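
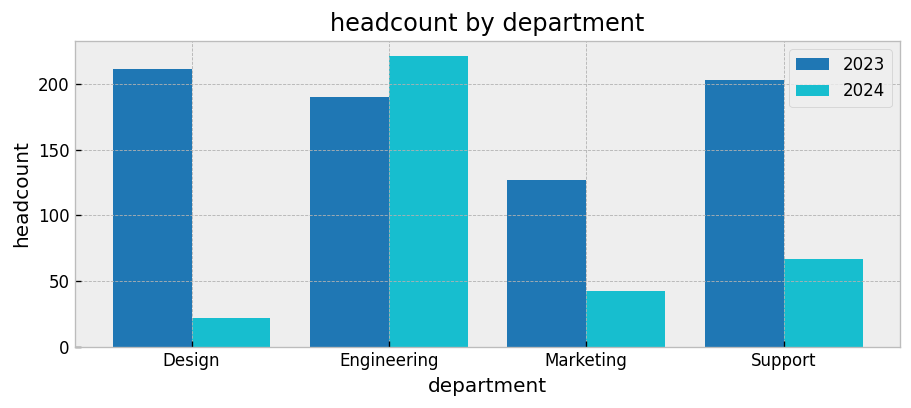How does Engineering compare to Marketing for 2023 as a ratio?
≈ 1.67×

Engineering ≈ 200, Marketing ≈ 120; 200/120 ≈ 1.67.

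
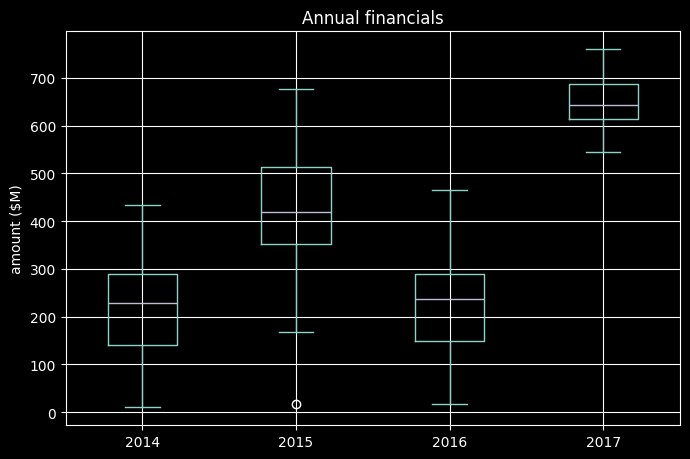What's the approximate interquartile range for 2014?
Q3 ≈ 300, Q1 ≈ 150; IQR ≈ 150.

≈ 150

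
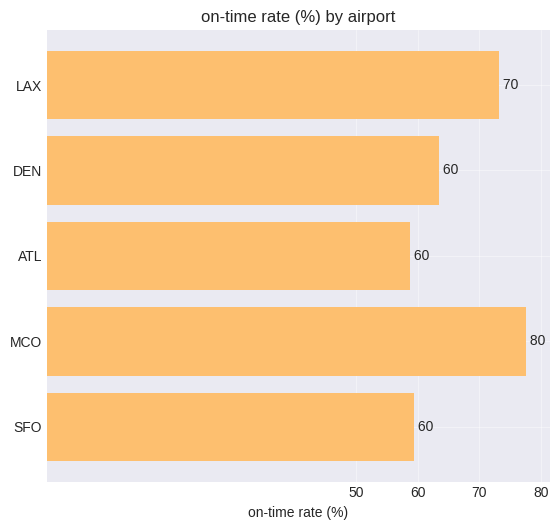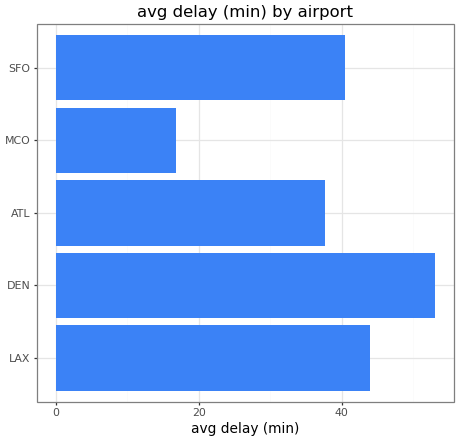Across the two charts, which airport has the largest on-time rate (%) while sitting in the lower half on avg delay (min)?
MCO

Chart 2 median avg delay (min) ≈ 40; below-median airports: ATL, MCO. Among those, MCO has the highest on-time rate (%) (≈ 80).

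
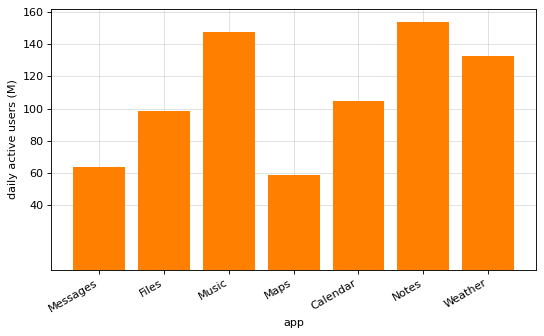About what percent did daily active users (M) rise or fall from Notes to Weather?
Notes ≈ 160, Weather ≈ 140; (140 − 160) / 160 ≈ -12.5%.

≈ -12.5%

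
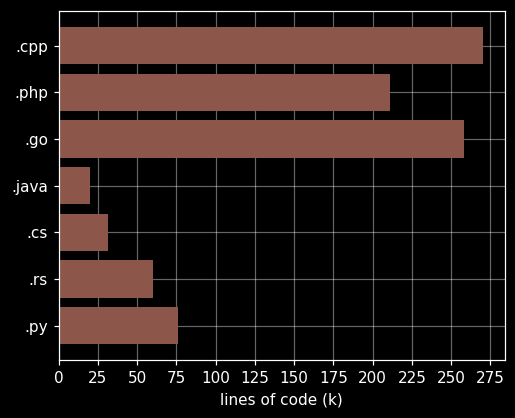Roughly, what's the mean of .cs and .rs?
≈ 38

(25 + 50) / 2 ≈ 38.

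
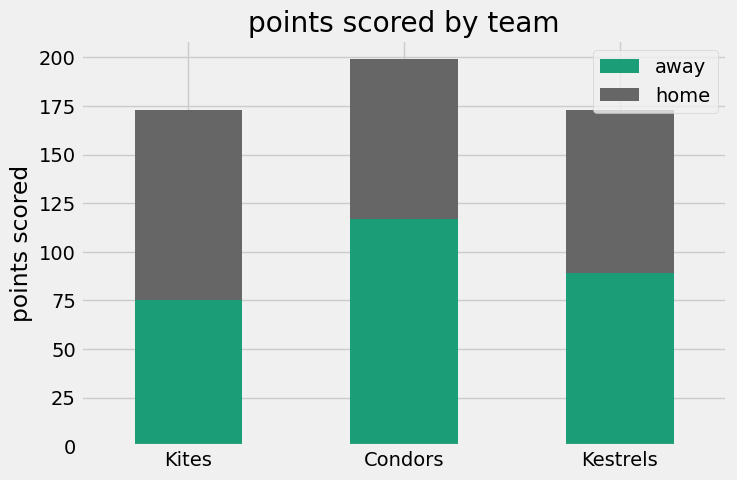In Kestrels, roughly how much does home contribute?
home top ≈ 180, bottom ≈ 80; segment ≈ 100.

≈ 100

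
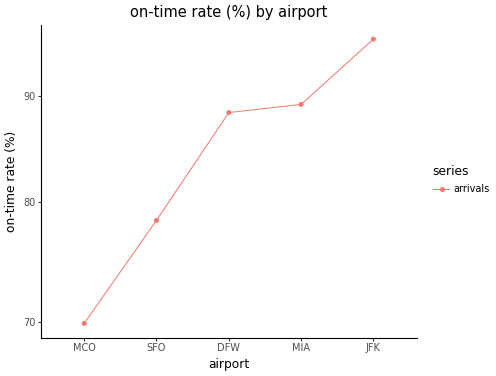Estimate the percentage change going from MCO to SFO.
≈ +14.3%

MCO ≈ 70, SFO ≈ 80; (80 − 70) / 70 ≈ +14.3%.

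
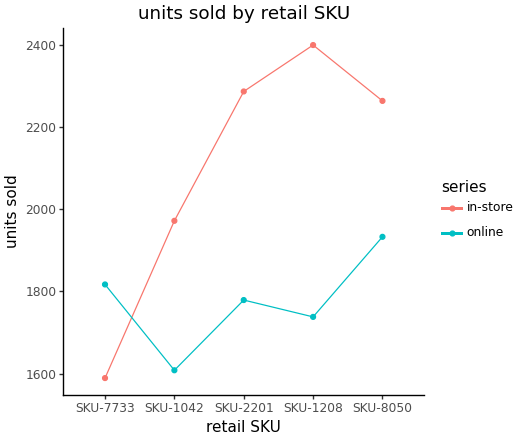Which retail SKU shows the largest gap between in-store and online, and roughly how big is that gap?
SKU-1208, ≈ 700

SKU-1208: in-store ≈ 2400, online ≈ 1700 → gap ≈ 700. Next-largest (SKU-2201) is only ≈ 500.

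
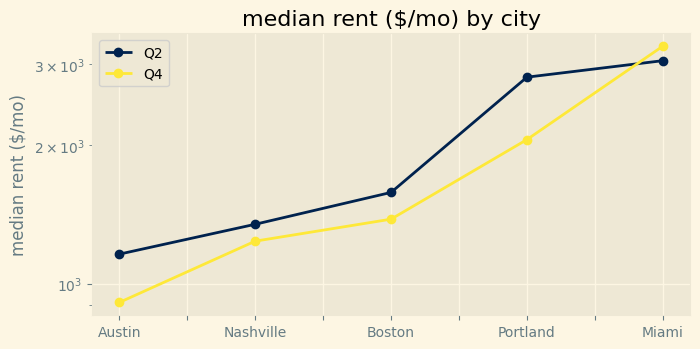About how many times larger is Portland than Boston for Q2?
Portland ≈ 2800, Boston ≈ 1600; 2800/1600 ≈ 1.75.

≈ 1.75×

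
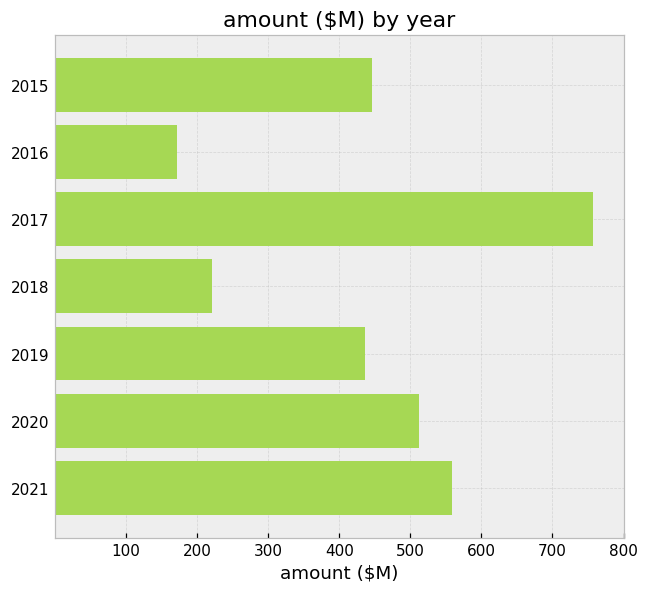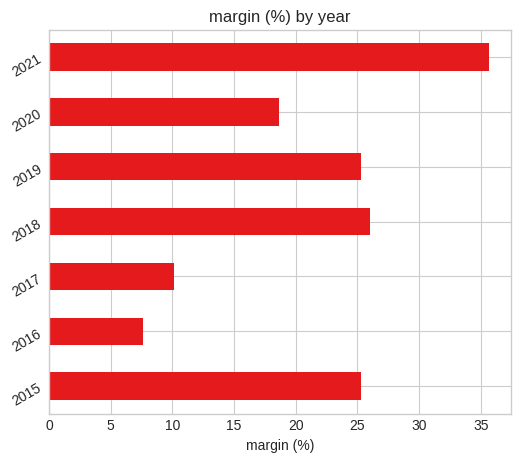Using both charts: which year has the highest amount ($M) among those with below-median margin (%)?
Chart 2 median margin (%) ≈ 25; below-median years: 2016, 2017, 2020. Among those, 2017 has the highest amount ($M) (≈ 800).

2017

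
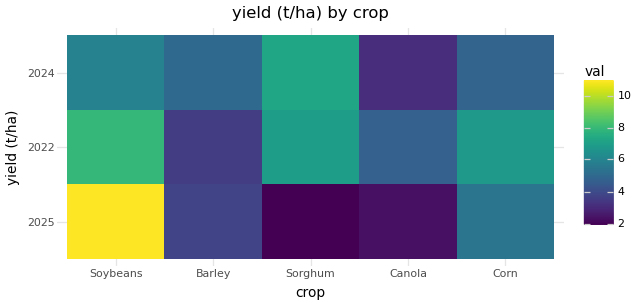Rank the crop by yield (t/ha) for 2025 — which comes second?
Corn

Top 3 for 2025: Soybeans ≈ 11, Corn ≈ 5, Barley ≈ 4.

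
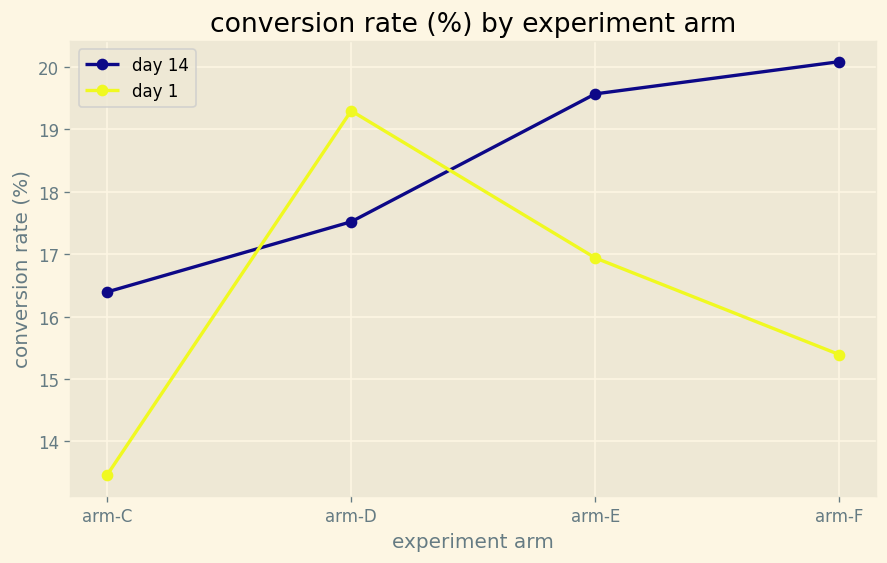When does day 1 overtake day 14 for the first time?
arm-D

arm-C: day 1 ≈ 13 vs day 14 ≈ 16 (not yet); arm-D: day 1 ≈ 19 vs day 14 ≈ 18 (first crossover).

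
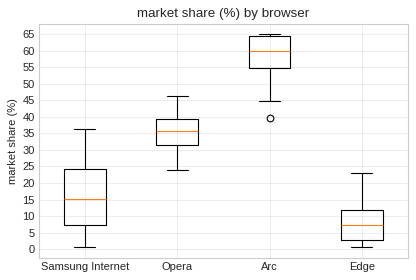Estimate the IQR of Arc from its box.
Q3 ≈ 65, Q1 ≈ 55; IQR ≈ 10.

≈ 10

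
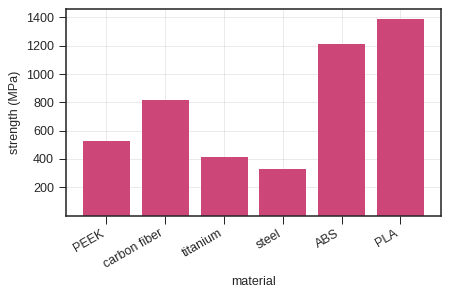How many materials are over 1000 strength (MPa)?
2

Above 1000: ABS, PLA.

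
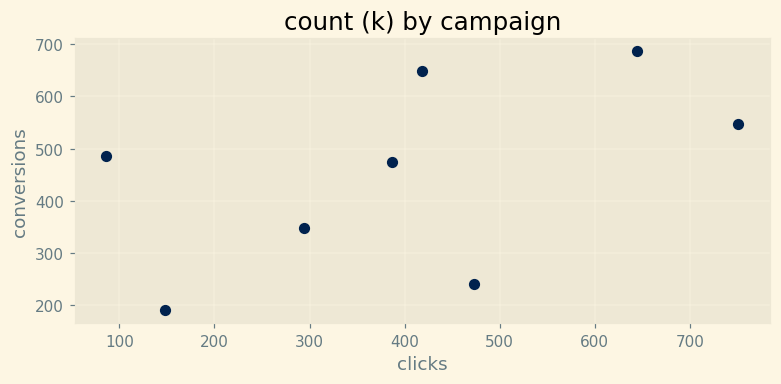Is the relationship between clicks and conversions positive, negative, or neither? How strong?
Points are positively correlated; moderate (|r| ≈ 0.5).

positive, moderate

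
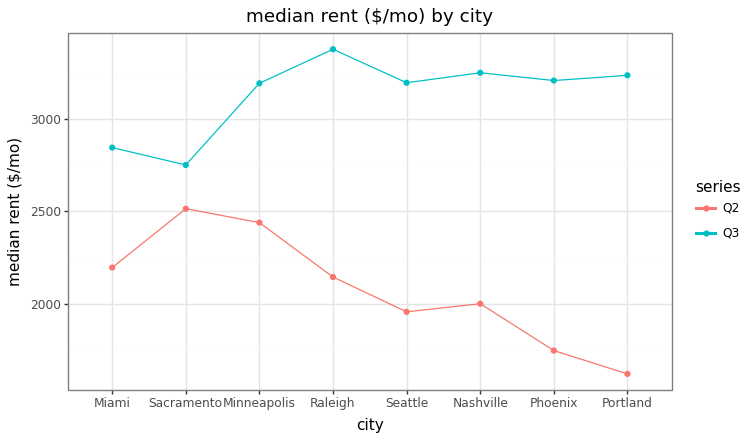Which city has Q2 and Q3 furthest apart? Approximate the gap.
Portland, ≈ 1600 $/mo

Portland: Q2 ≈ 1600, Q3 ≈ 3200 → gap ≈ 1600. Next-largest (Phoenix) is only ≈ 1400.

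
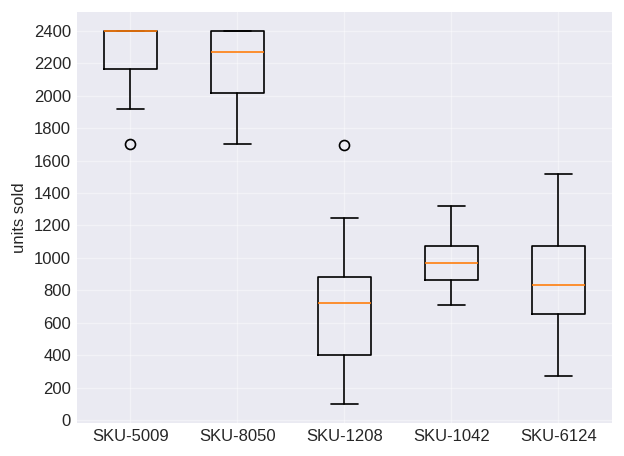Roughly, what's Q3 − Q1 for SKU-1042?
≈ 200

Q3 ≈ 1000, Q1 ≈ 800; IQR ≈ 200.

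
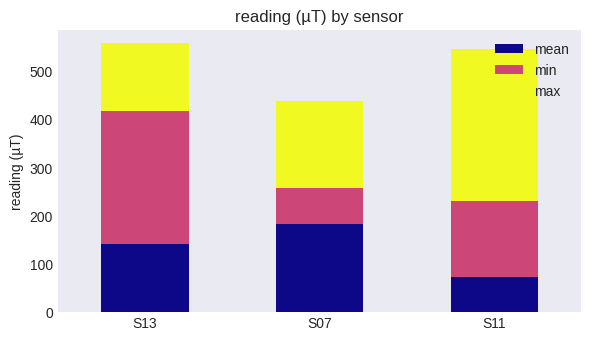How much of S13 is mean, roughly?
≈ 150

mean top ≈ 150, bottom ≈ 0; segment ≈ 150.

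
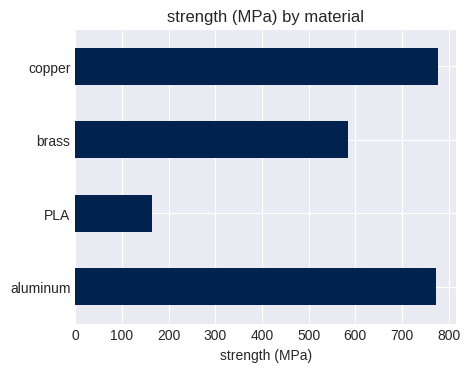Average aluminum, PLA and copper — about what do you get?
(800 + 200 + 800) / 3 ≈ 600.

≈ 600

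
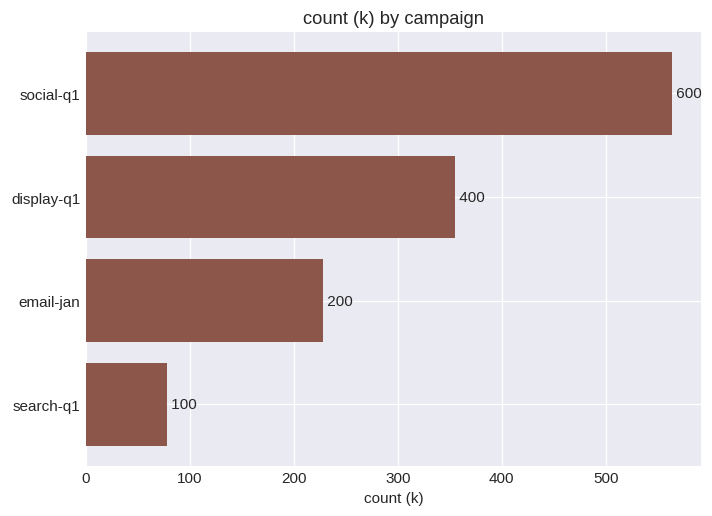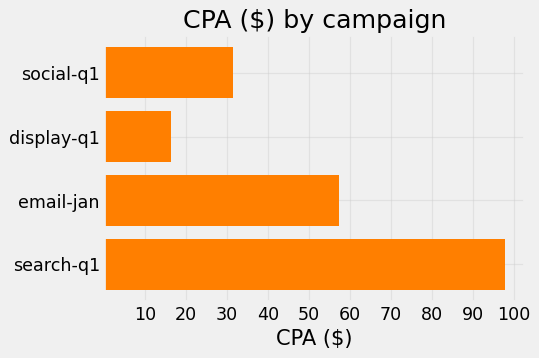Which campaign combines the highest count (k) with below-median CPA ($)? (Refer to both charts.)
Chart 2 median CPA ($) ≈ 40; below-median campaigns: social-q1, display-q1. Among those, social-q1 has the highest count (k) (≈ 600).

social-q1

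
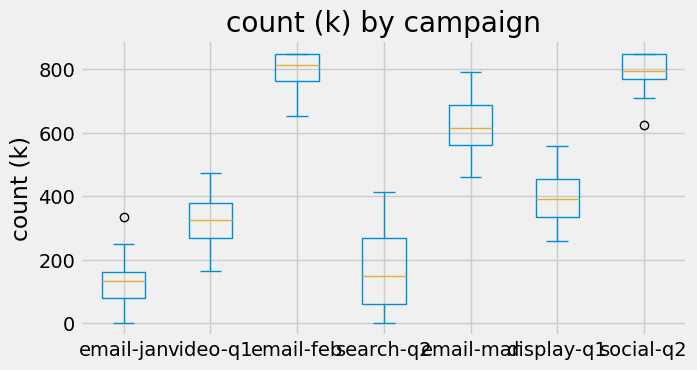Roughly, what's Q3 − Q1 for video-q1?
Q3 ≈ 400, Q1 ≈ 300; IQR ≈ 100.

≈ 100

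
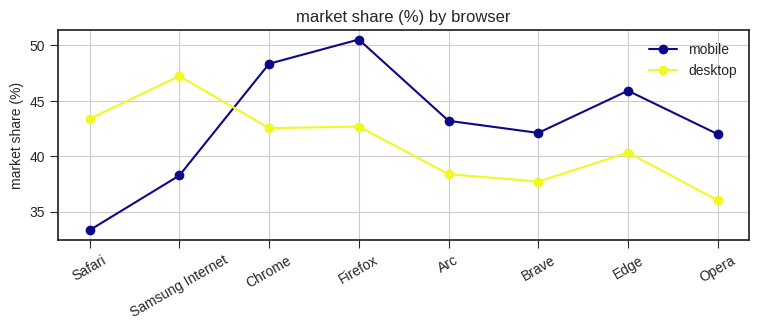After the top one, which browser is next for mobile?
Chrome

Top 3 for mobile: Firefox ≈ 50, Chrome ≈ 48, Edge ≈ 46.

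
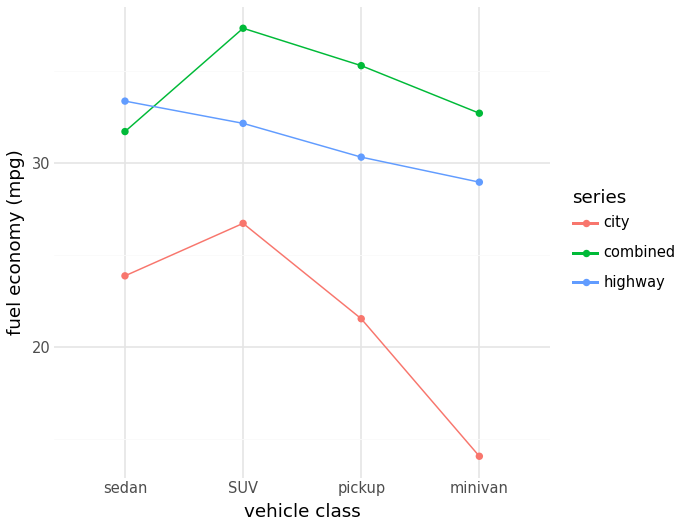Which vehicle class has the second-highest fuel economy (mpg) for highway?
Top 3 for highway: sedan ≈ 34, SUV ≈ 32, pickup ≈ 30.

SUV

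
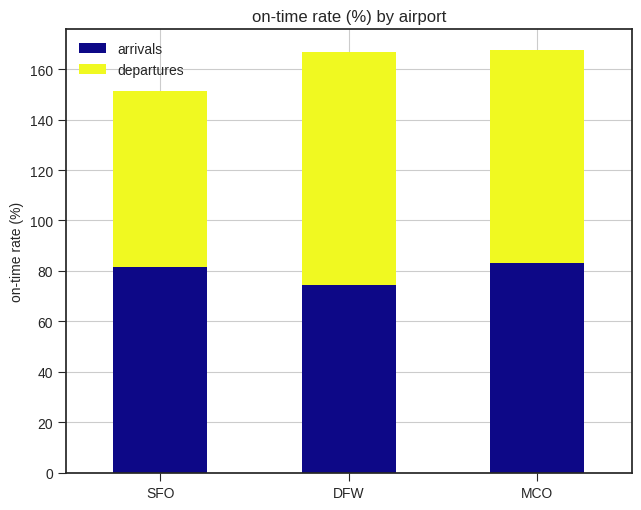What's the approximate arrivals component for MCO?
≈ 80

arrivals top ≈ 80, bottom ≈ 0; segment ≈ 80.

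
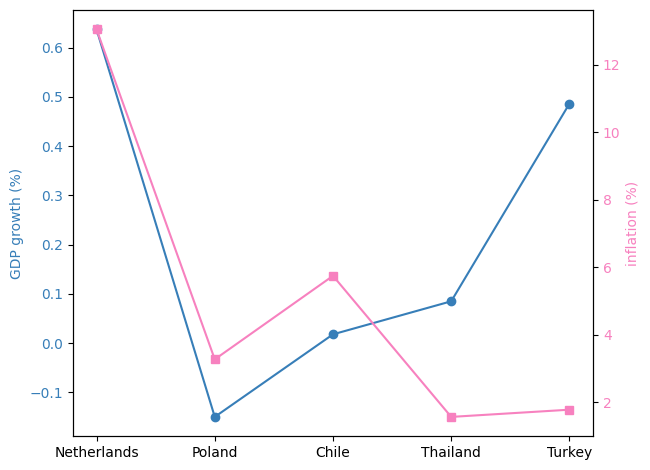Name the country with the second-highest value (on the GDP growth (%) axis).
Top 3 (on the GDP growth (%) axis): Netherlands ≈ 0.6, Turkey ≈ 0.5, Thailand ≈ 0.1.

Turkey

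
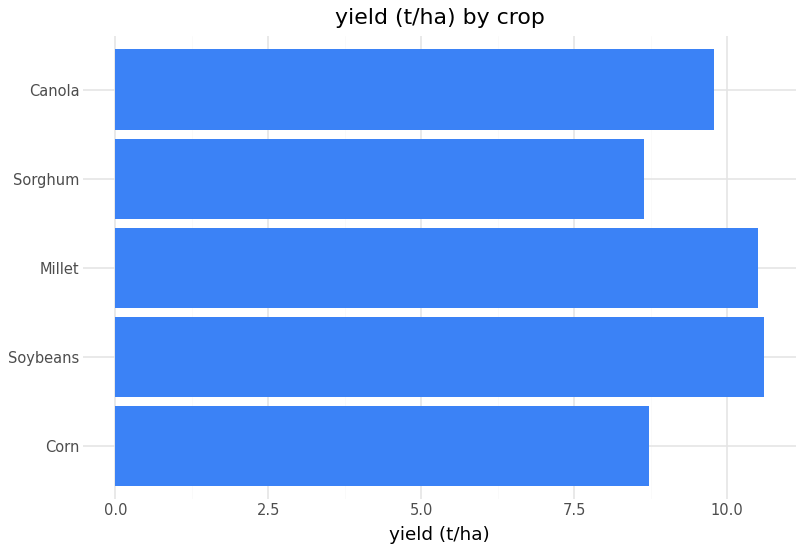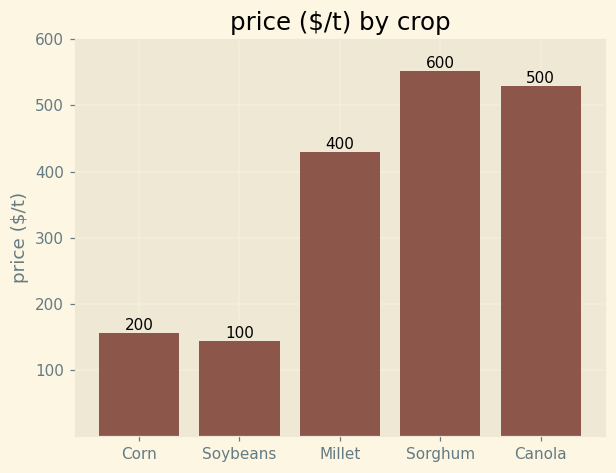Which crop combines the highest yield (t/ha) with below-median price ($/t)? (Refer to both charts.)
Soybeans

Chart 2 median price ($/t) ≈ 400; below-median crops: Corn, Soybeans. Among those, Soybeans has the highest yield (t/ha) (≈ 11).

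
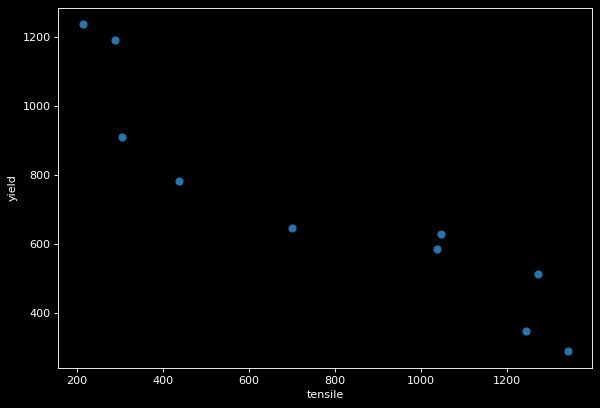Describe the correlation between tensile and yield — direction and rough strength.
negative, strong

Points are negatively correlated; strong (|r| ≈ 0.9).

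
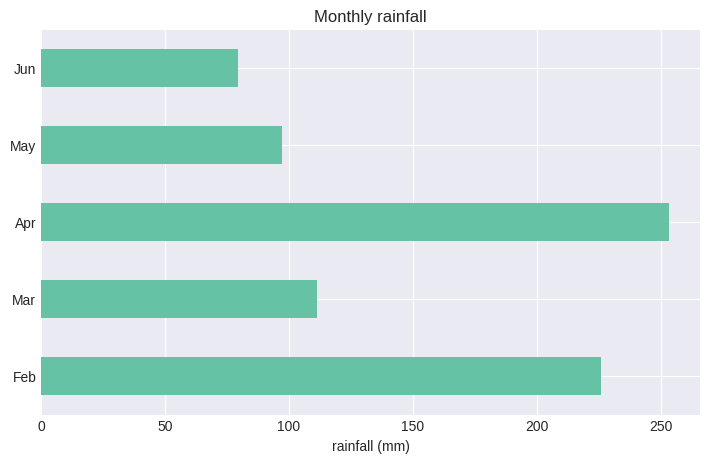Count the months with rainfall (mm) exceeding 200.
Above 200: Feb, Apr.

2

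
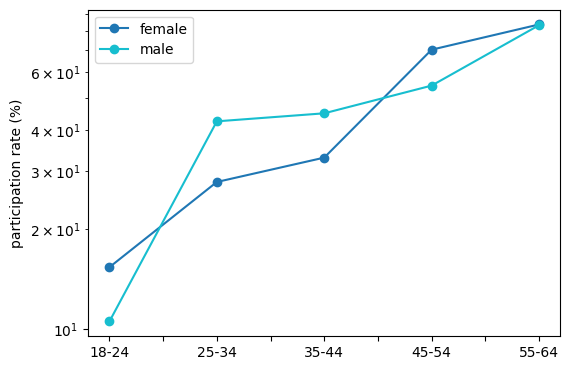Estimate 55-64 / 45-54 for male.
≈ 1.6×

55-64 ≈ 80, 45-54 ≈ 50; 80/50 ≈ 1.6.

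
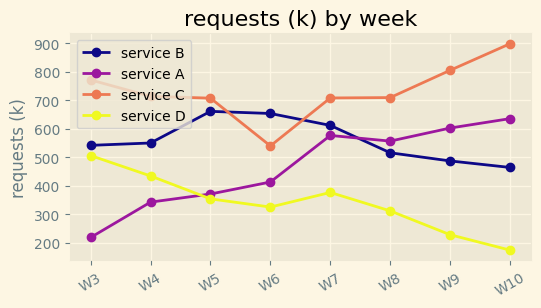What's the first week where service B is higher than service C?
W6

W5: service B ≈ 700 vs service C ≈ 700 (not yet); W6: service B ≈ 700 vs service C ≈ 500 (first crossover).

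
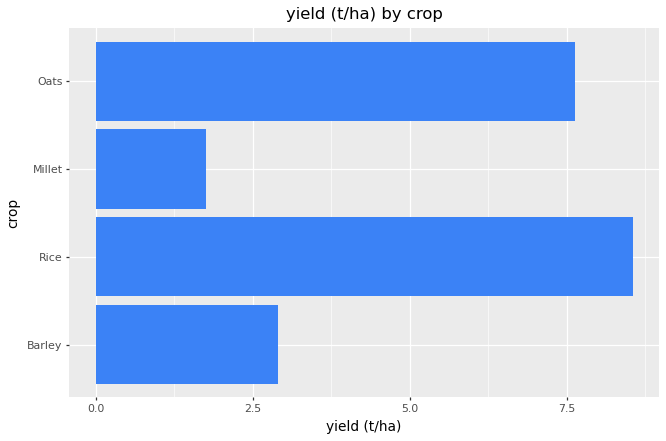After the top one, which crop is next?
Oats

Top 3: Rice ≈ 9, Oats ≈ 8, Barley ≈ 3.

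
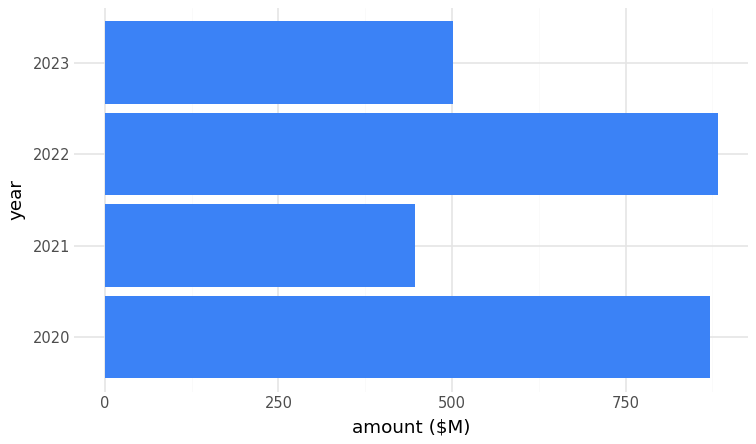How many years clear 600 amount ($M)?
2

Above 600: 2020, 2022.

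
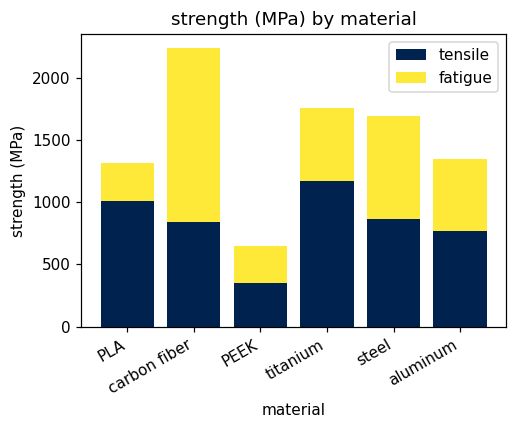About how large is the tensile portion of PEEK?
≈ 400

tensile top ≈ 400, bottom ≈ 0; segment ≈ 400.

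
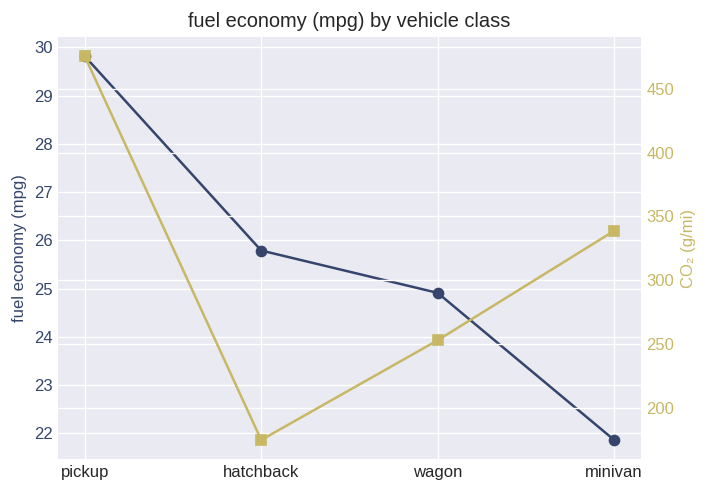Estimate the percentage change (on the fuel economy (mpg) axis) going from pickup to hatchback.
≈ -13.3%

pickup ≈ 30, hatchback ≈ 26; (26 − 30) / 30 ≈ -13.3%.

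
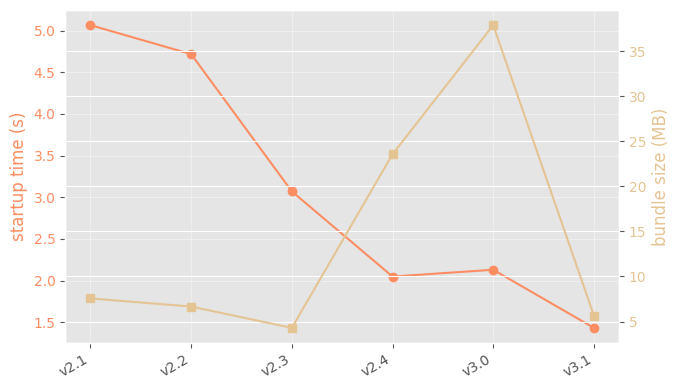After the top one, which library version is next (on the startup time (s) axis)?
v2.2

Top 3 (on the startup time (s) axis): v2.1 ≈ 5.0, v2.2 ≈ 4.5, v2.3 ≈ 3.0.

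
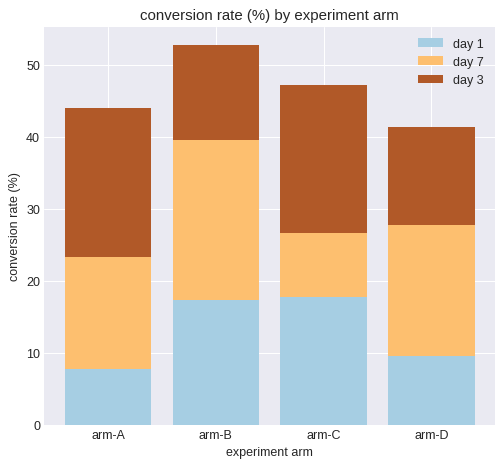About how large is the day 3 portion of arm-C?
day 3 top ≈ 45, bottom ≈ 25; segment ≈ 20.

≈ 20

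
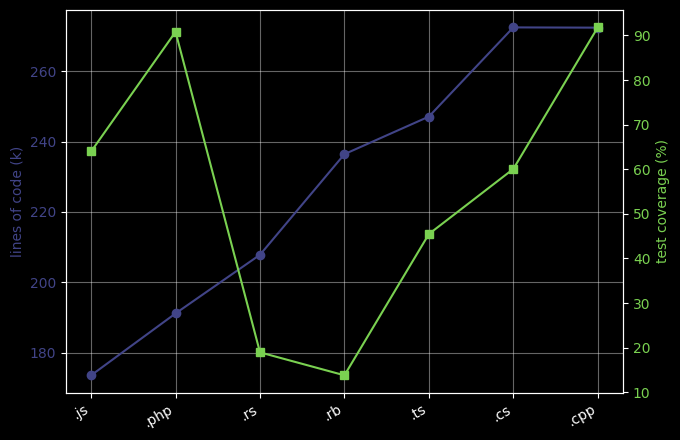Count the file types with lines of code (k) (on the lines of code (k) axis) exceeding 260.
Above 260: .cs, .cpp.

2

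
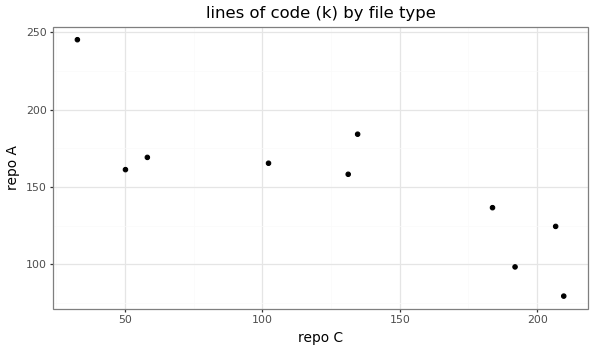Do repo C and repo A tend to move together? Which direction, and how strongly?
Points are negatively correlated; strong (|r| ≈ 0.8).

negative, strong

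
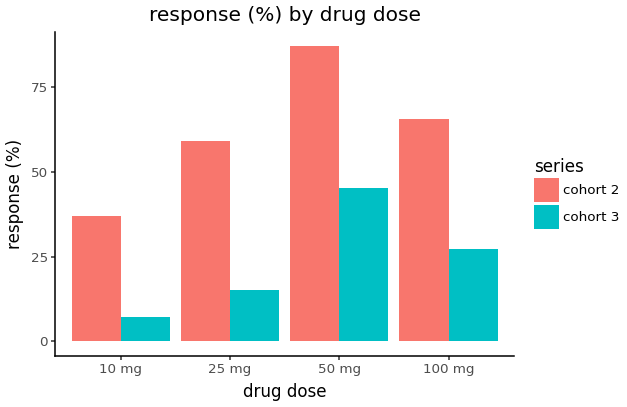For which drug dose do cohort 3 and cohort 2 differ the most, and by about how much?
25 mg, ≈ 50 %

25 mg: cohort 3 ≈ 10, cohort 2 ≈ 60 → gap ≈ 50. Next-largest (50 mg) is only ≈ 40.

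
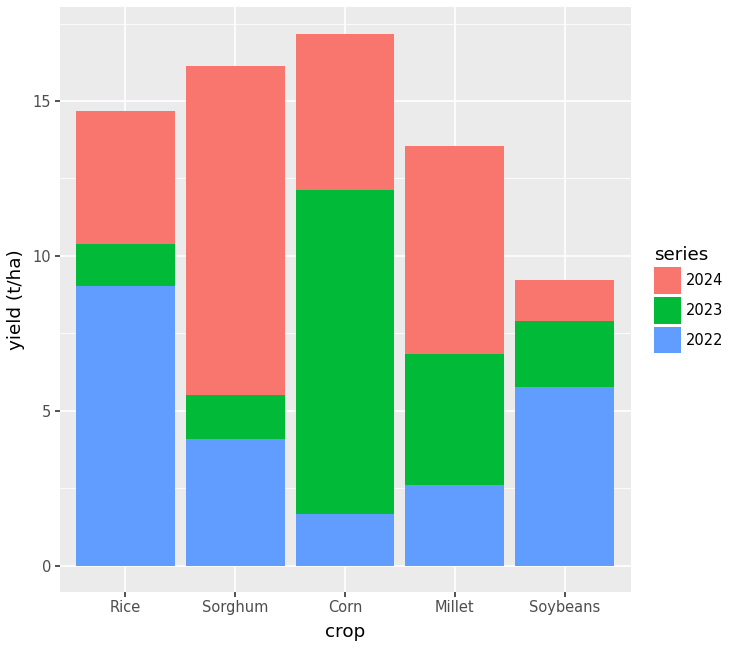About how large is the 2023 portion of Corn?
≈ 10

2023 top ≈ 12, bottom ≈ 2; segment ≈ 10.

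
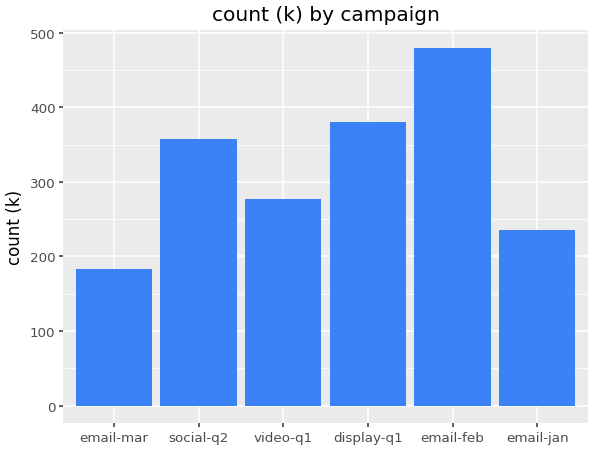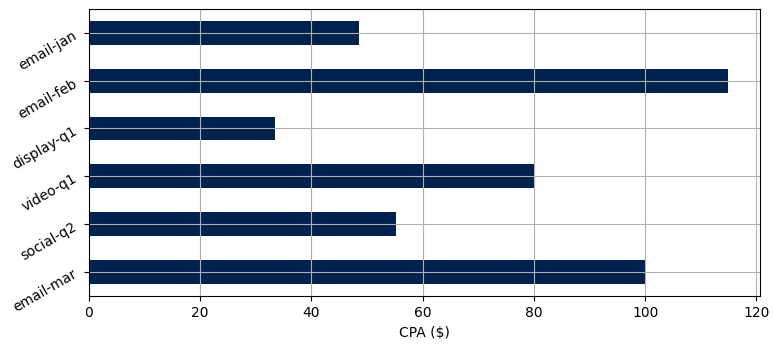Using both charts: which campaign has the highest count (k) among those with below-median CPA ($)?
display-q1

Chart 2 median CPA ($) ≈ 60; below-median campaigns: social-q2, display-q1, email-jan. Among those, display-q1 has the highest count (k) (≈ 400).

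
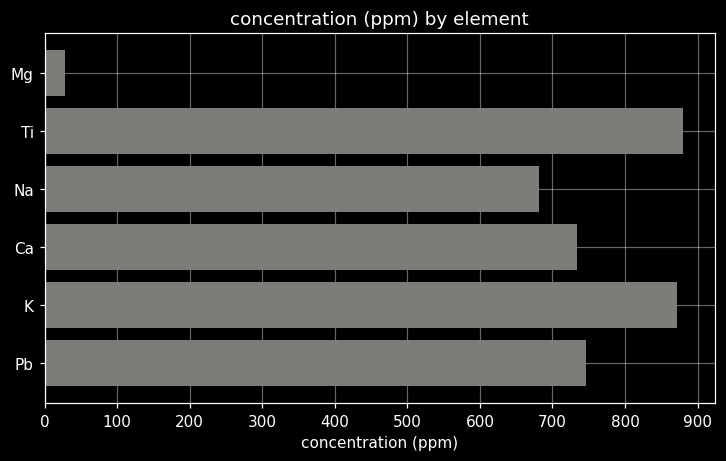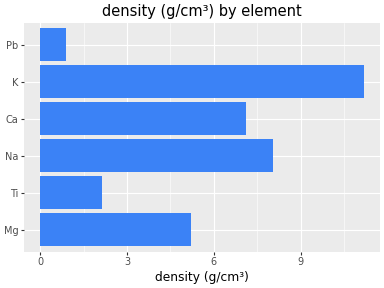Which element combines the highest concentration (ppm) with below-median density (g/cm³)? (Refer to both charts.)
Ti

Chart 2 median density (g/cm³) ≈ 6; below-median elements: Mg, Ti, Pb. Among those, Ti has the highest concentration (ppm) (≈ 900).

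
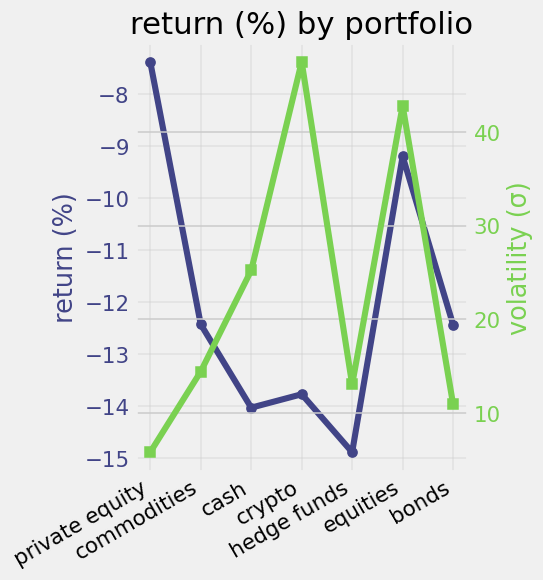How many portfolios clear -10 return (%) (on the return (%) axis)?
Above -10: private equity, equities.

2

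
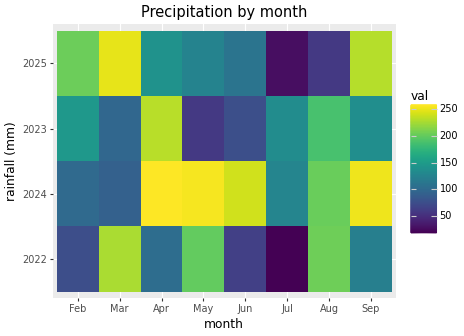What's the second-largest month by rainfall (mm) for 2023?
Aug

Top 3 for 2023: Apr ≈ 225, Aug ≈ 200, Feb ≈ 150.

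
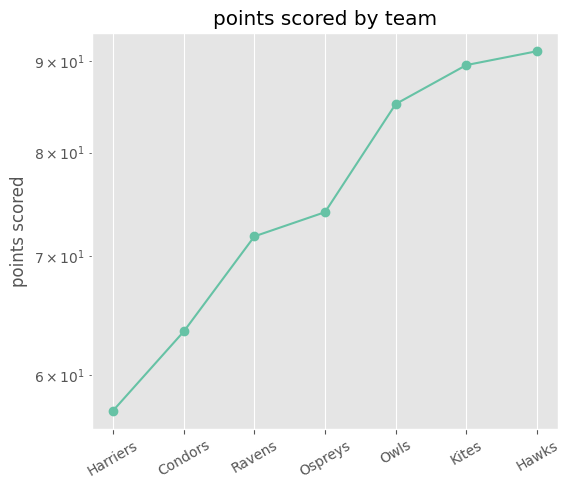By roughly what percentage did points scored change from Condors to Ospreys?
Condors ≈ 65, Ospreys ≈ 75; (75 − 65) / 65 ≈ +15.4%.

≈ +15.4%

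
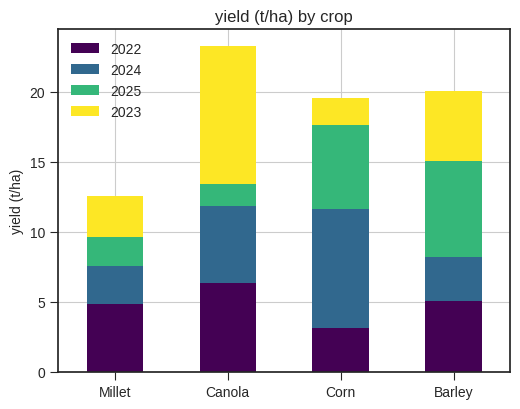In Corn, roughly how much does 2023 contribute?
2023 top ≈ 20, bottom ≈ 18; segment ≈ 2.

≈ 2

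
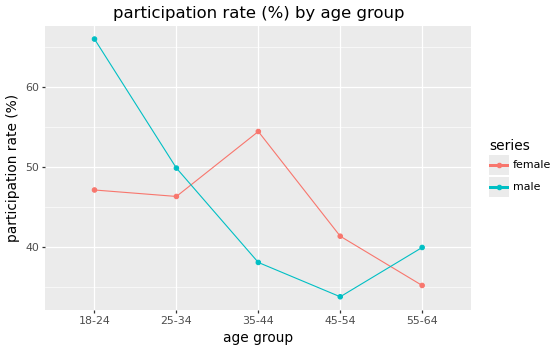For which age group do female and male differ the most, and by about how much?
18-24, ≈ 20 %

18-24: female ≈ 45, male ≈ 65 → gap ≈ 20. Next-largest (35-44) is only ≈ 15.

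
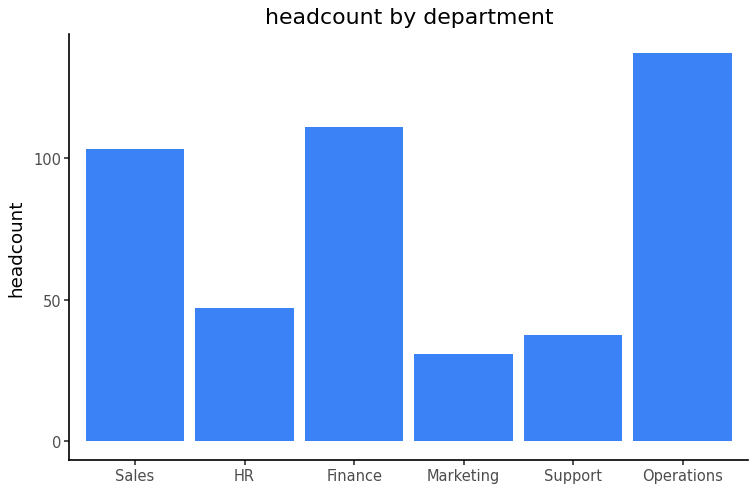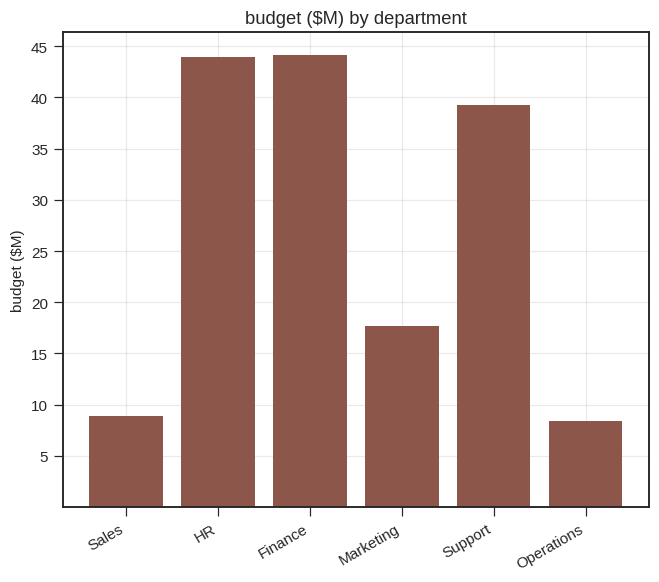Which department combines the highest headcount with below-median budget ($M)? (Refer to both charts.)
Chart 2 median budget ($M) ≈ 30; below-median departments: Sales, Marketing, Operations. Among those, Operations has the highest headcount (≈ 140).

Operations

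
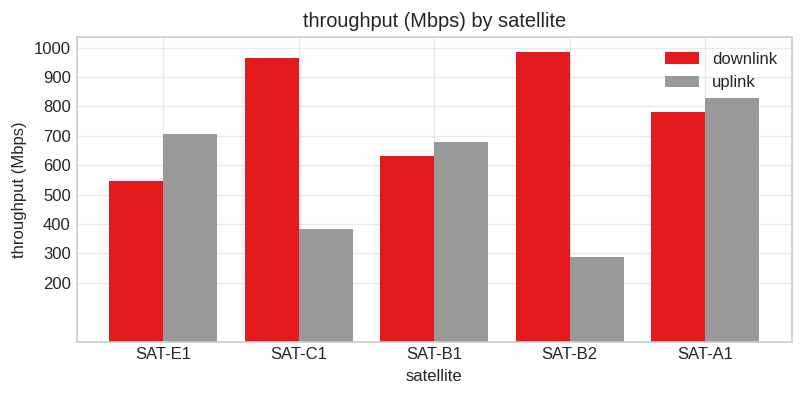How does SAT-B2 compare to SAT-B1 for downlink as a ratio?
SAT-B2 ≈ 1000, SAT-B1 ≈ 600; 1000/600 ≈ 1.67.

≈ 1.67×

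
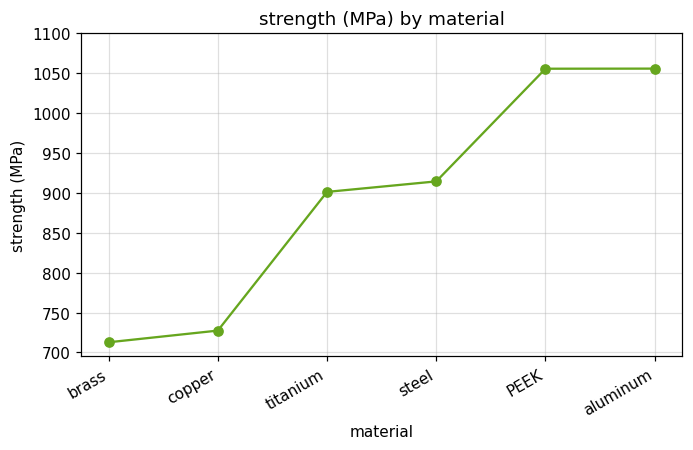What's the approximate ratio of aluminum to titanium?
≈ 1.17×

aluminum ≈ 1050, titanium ≈ 900; 1050/900 ≈ 1.17.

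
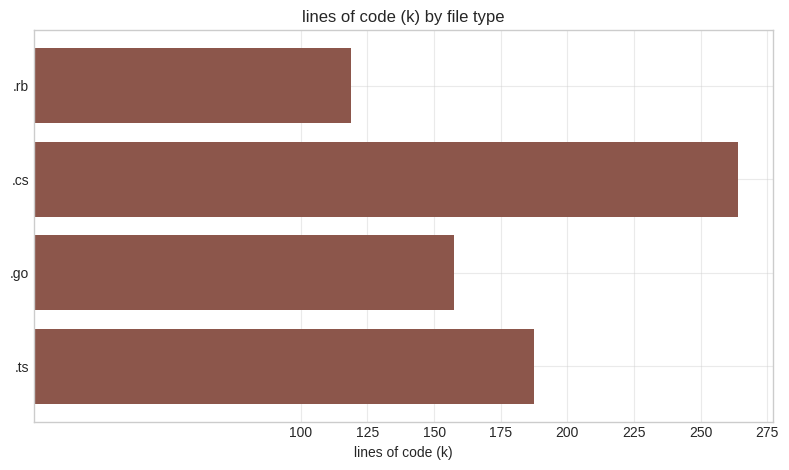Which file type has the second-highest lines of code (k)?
.ts

Top 3: .cs ≈ 275, .ts ≈ 200, .go ≈ 150.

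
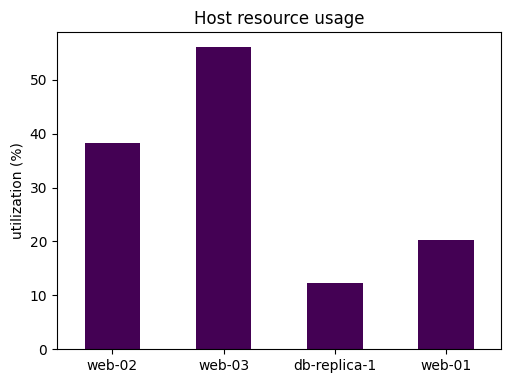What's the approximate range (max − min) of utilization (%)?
≈ 45

Max web-03 ≈ 55, min db-replica-1 ≈ 10; range ≈ 45.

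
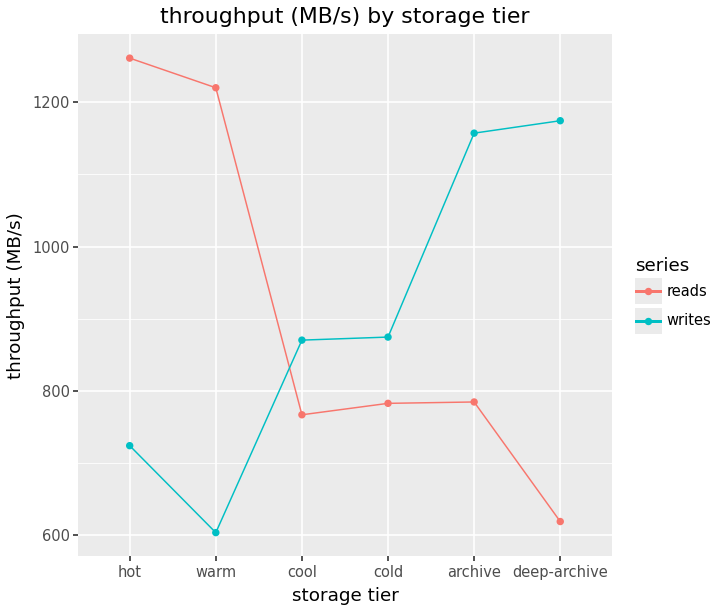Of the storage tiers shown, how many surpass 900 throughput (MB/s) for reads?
Above 900: hot, warm.

2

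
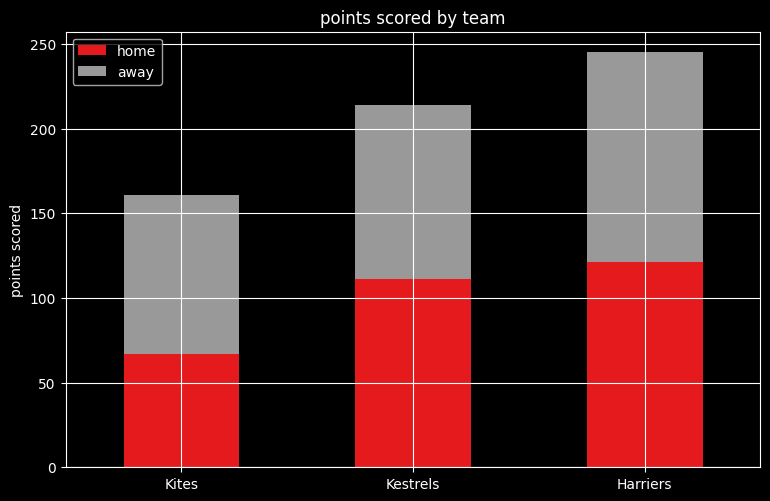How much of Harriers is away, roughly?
≈ 125

away top ≈ 250, bottom ≈ 125; segment ≈ 125.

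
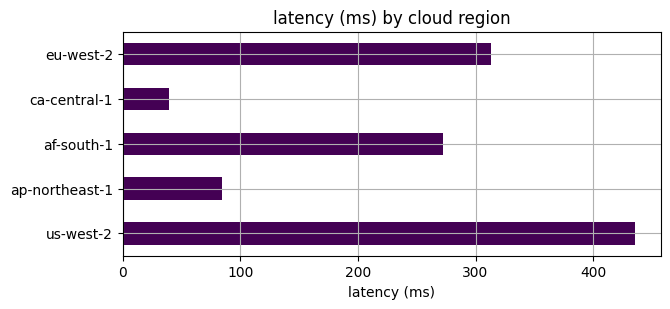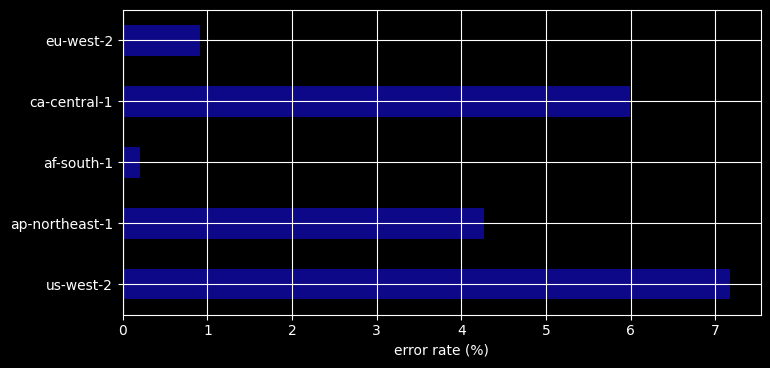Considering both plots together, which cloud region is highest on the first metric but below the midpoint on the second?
eu-west-2

Chart 2 median error rate (%) ≈ 4; below-median cloud regions: af-south-1, eu-west-2. Among those, eu-west-2 has the highest latency (ms) (≈ 300).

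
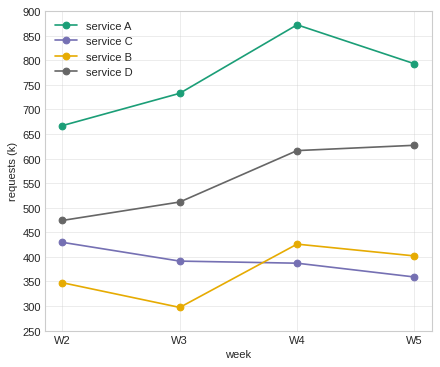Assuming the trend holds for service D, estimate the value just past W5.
Last three: 500, 600, 650 → slope ≈ 75/step → next ≈ 725.

≈ 725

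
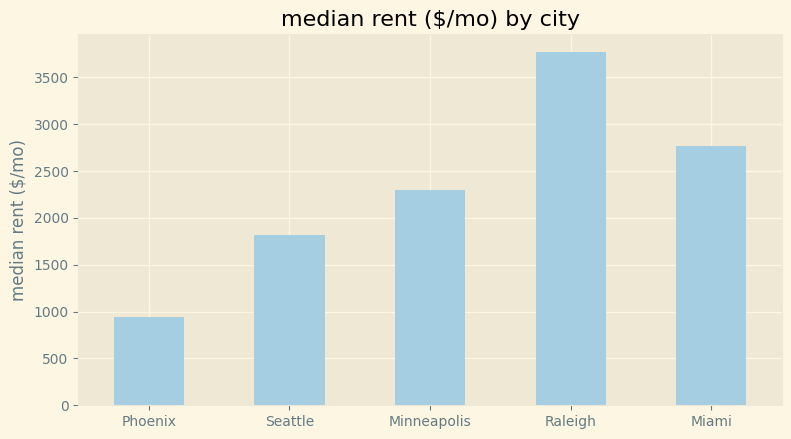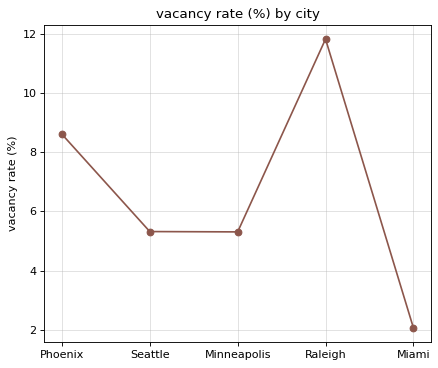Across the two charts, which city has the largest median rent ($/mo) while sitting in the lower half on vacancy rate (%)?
Miami

Chart 2 median vacancy rate (%) ≈ 6; below-median cities: Minneapolis, Miami. Among those, Miami has the highest median rent ($/mo) (≈ 3000).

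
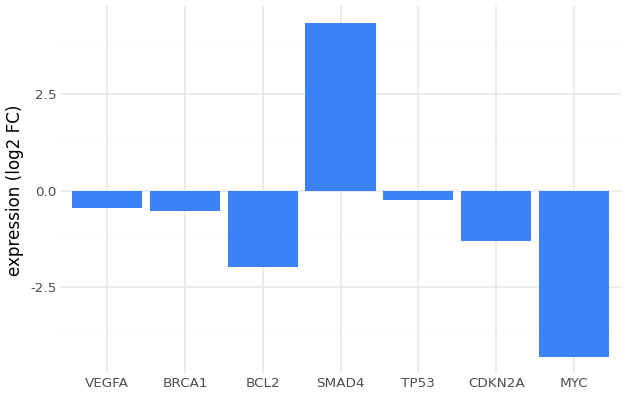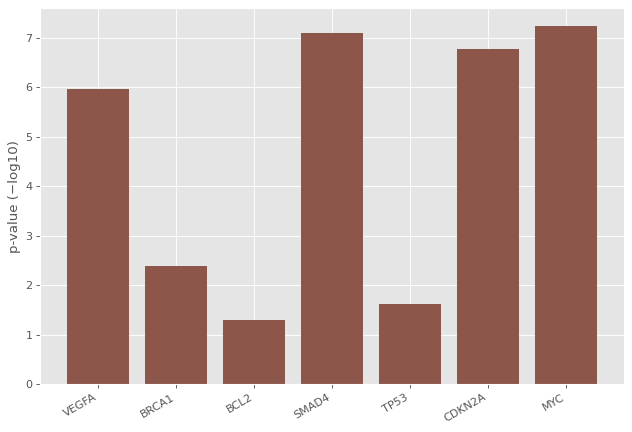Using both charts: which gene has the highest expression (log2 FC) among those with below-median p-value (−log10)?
Chart 2 median p-value (−log10) ≈ 6; below-median genes: BRCA1, BCL2, TP53. Among those, TP53 has the highest expression (log2 FC) (≈ 0).

TP53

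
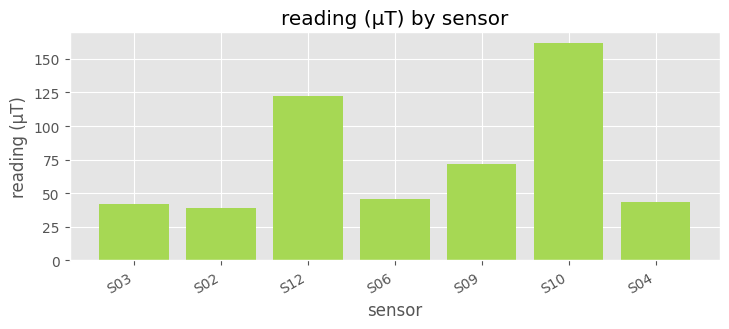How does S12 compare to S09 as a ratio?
≈ 1.5×

S12 ≈ 120, S09 ≈ 80; 120/80 ≈ 1.5.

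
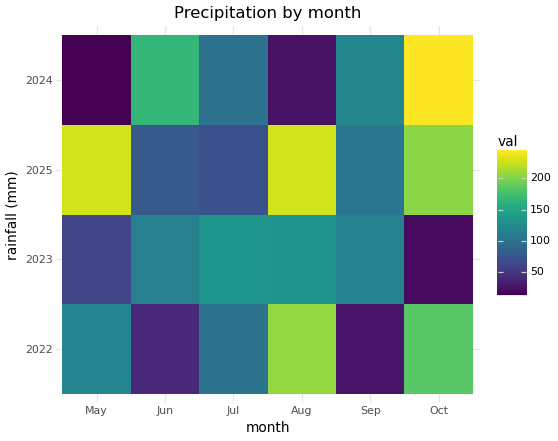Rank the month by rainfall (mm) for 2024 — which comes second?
Top 3 for 2024: Oct ≈ 240, Jun ≈ 160, Sep ≈ 120.

Jun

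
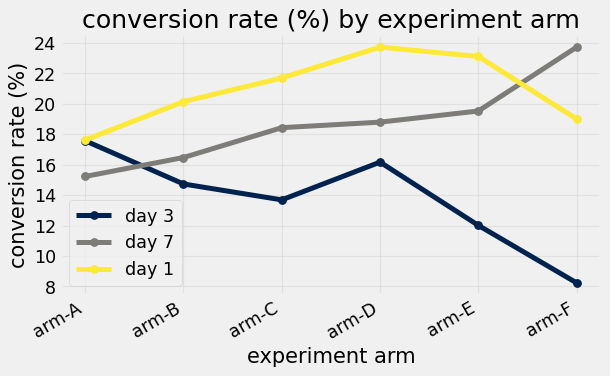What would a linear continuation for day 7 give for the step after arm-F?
Last three: 18, 20, 24 → slope ≈ 3/step → next ≈ 27.

≈ 27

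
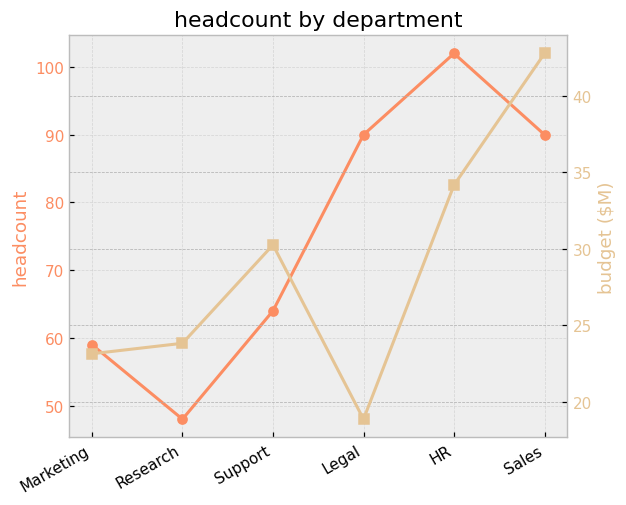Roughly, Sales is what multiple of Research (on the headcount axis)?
≈ 1.8×

Sales ≈ 90, Research ≈ 50; 90/50 ≈ 1.8.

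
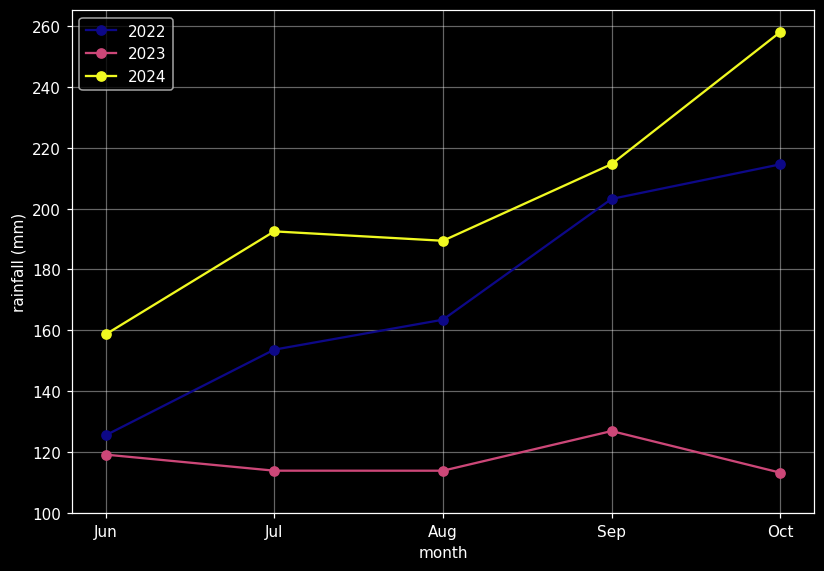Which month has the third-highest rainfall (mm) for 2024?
Jul

Top 4 for 2024: Oct ≈ 260, Sep ≈ 220, Jul ≈ 200, Aug ≈ 180.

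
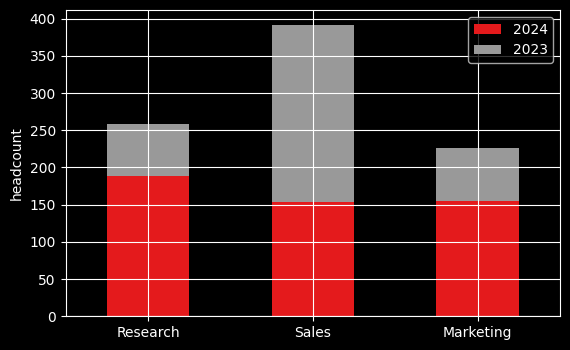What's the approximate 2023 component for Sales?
2023 top ≈ 400, bottom ≈ 150; segment ≈ 250.

≈ 250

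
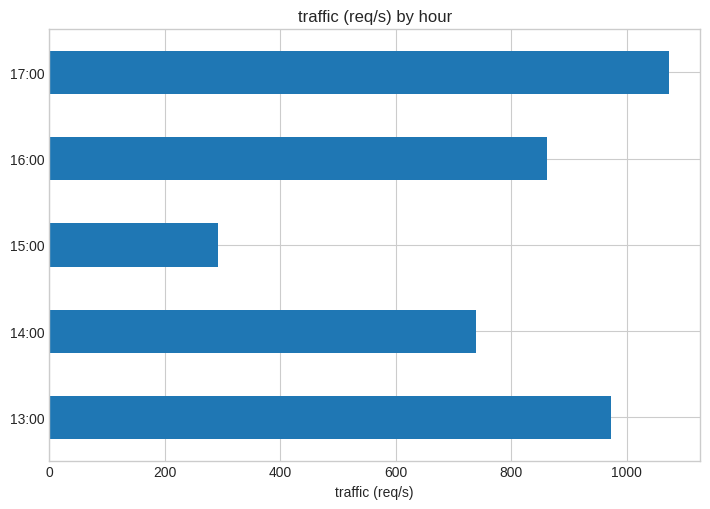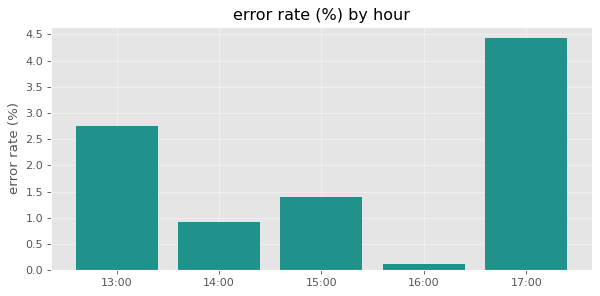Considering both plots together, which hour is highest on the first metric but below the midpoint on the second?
Chart 2 median error rate (%) ≈ 1.5; below-median hours: 14:00, 16:00. Among those, 16:00 has the highest traffic (req/s) (≈ 900).

16:00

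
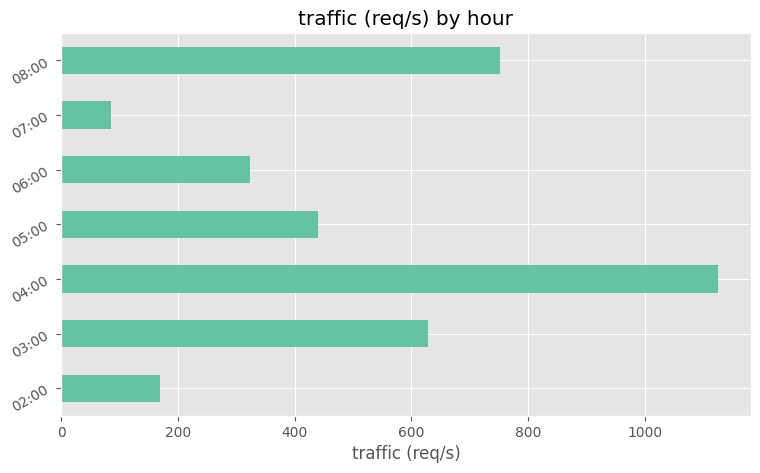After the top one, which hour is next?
08:00

Top 3: 04:00 ≈ 1100, 08:00 ≈ 800, 03:00 ≈ 600.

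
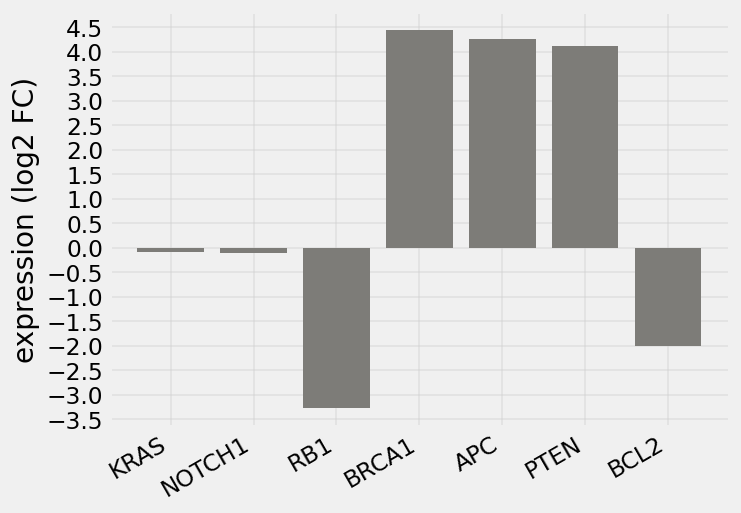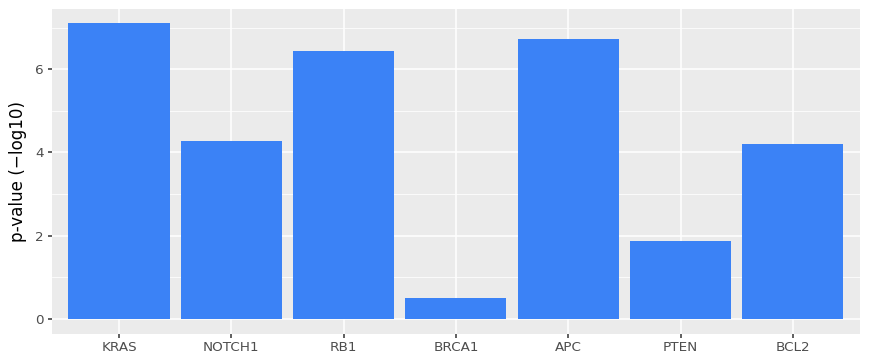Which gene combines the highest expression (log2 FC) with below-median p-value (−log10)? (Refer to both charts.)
Chart 2 median p-value (−log10) ≈ 4; below-median genes: BRCA1, PTEN, BCL2. Among those, BRCA1 has the highest expression (log2 FC) (≈ 4.5).

BRCA1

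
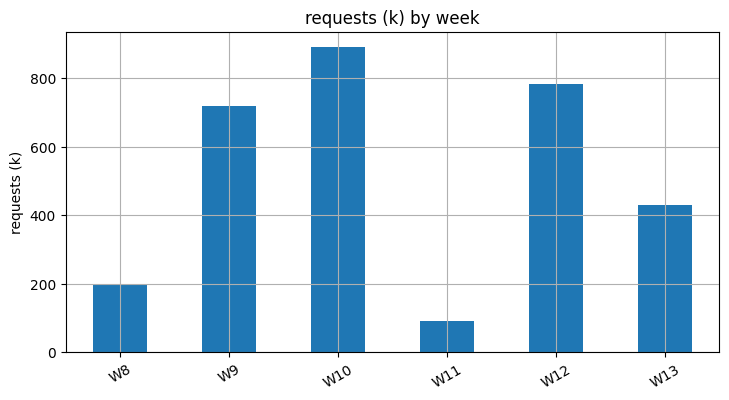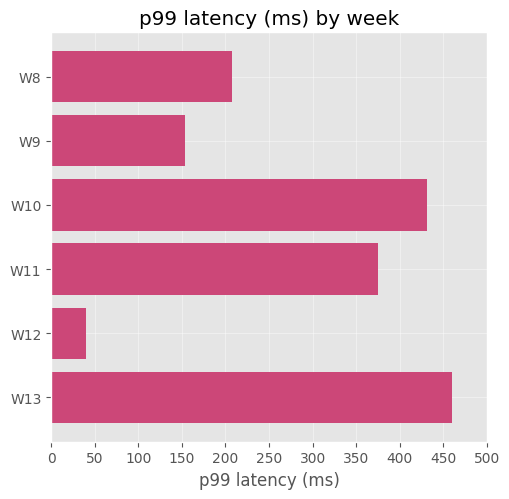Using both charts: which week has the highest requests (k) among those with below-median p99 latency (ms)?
W12

Chart 2 median p99 latency (ms) ≈ 300; below-median weeks: W8, W9, W12. Among those, W12 has the highest requests (k) (≈ 800).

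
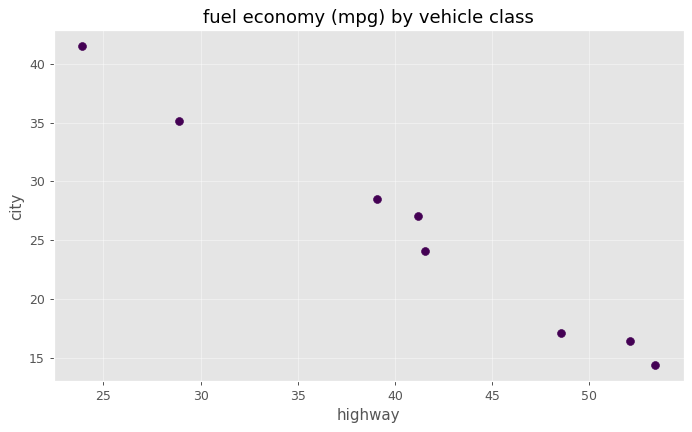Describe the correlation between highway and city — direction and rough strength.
negative, strong

Points are negatively correlated; strong (|r| ≈ 1.0).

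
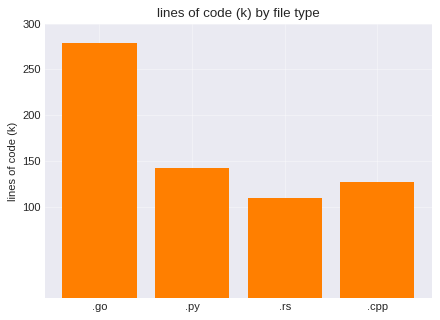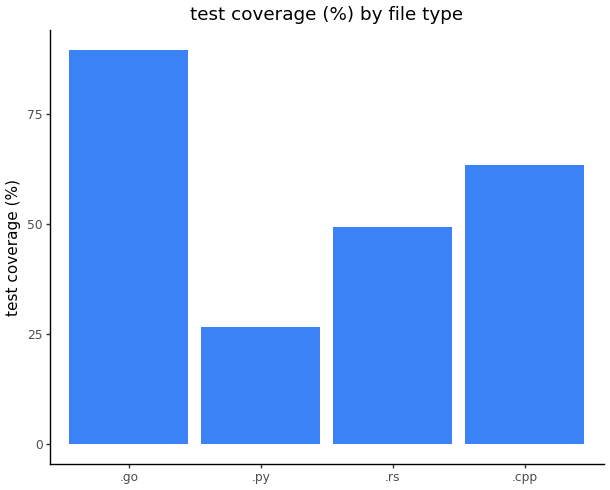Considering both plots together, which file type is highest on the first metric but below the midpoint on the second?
.py

Chart 2 median test coverage (%) ≈ 60; below-median file types: .py, .rs. Among those, .py has the highest lines of code (k) (≈ 150).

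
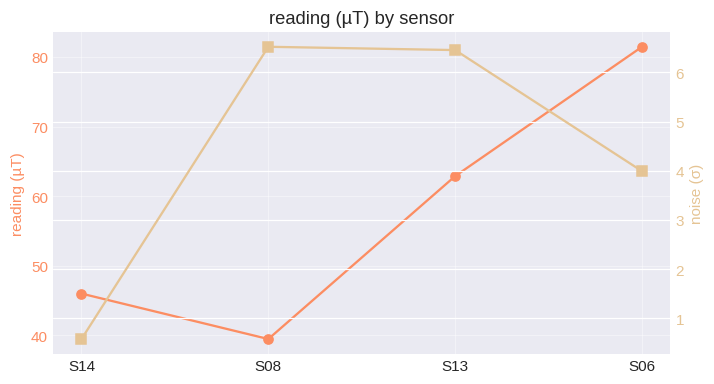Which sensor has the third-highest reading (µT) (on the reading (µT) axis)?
S14

Top 4 (on the reading (µT) axis): S06 ≈ 80, S13 ≈ 65, S14 ≈ 45, S08 ≈ 40.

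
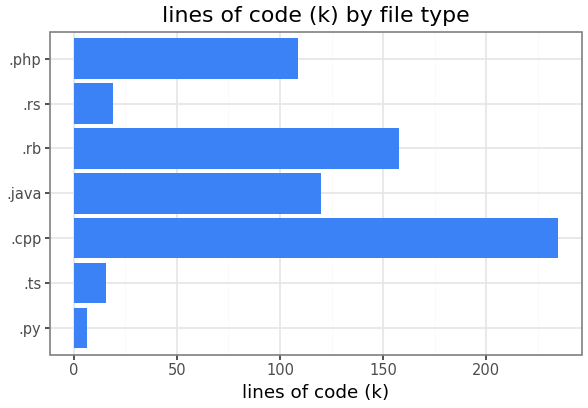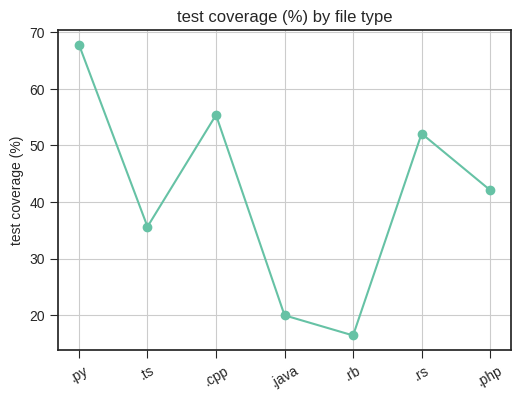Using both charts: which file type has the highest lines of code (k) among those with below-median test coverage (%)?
.rb

Chart 2 median test coverage (%) ≈ 40; below-median file types: .ts, .java, .rb. Among those, .rb has the highest lines of code (k) (≈ 150).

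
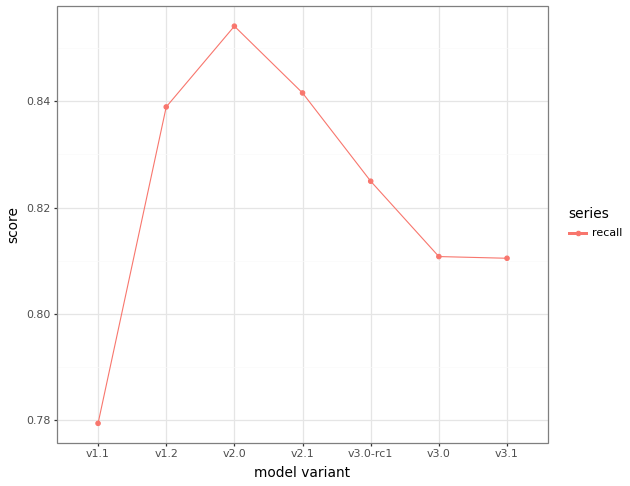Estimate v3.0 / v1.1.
v3.0 ≈ 0.81, v1.1 ≈ 0.78; 0.81/0.78 ≈ 1.04.

≈ 1.04×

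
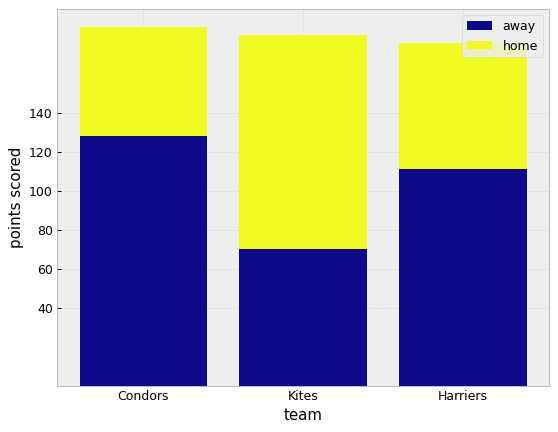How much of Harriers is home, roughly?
≈ 60

home top ≈ 180, bottom ≈ 120; segment ≈ 60.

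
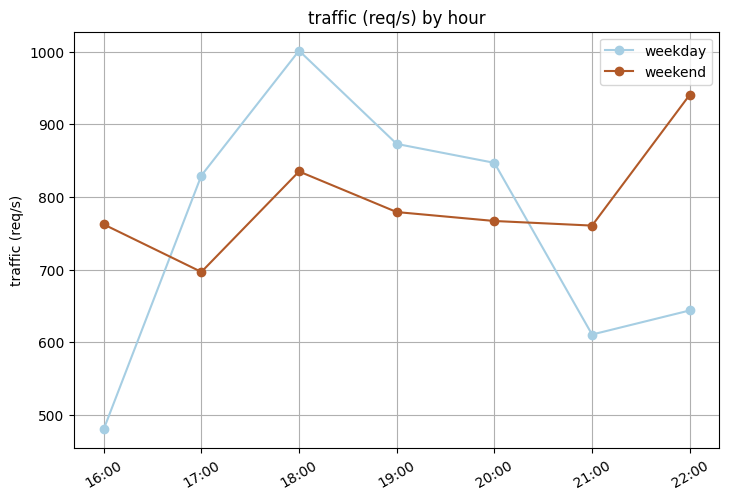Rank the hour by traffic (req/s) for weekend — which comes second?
Top 3 for weekend: 22:00 ≈ 950, 18:00 ≈ 850, 19:00 ≈ 800.

18:00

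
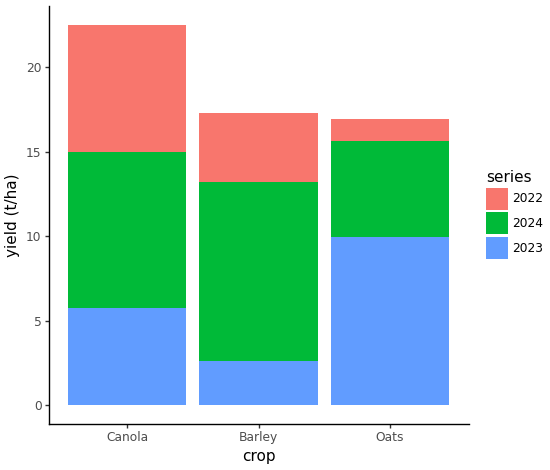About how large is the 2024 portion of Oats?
≈ 6

2024 top ≈ 16, bottom ≈ 10; segment ≈ 6.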